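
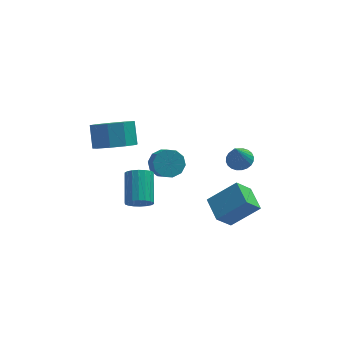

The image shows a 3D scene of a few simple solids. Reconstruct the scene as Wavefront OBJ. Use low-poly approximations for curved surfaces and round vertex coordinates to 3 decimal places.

v -3.197 1.463 -0.349
v -2.221 1.149 -0.009
v -2.287 2.004 0.968
v -3.263 2.317 0.629
v -2.155 1.705 -0.491
v -2.22 2.56 0.486
v -2.576 2.147 -0.906
v -2.641 3.002 0.071
v -3.288 2.269 -1.061
v -3.353 3.124 -0.084
v -3.957 2.014 -0.882
v -4.023 2.869 0.095
v -4.272 1.501 -0.454
v -4.337 2.356 0.523
v -4.083 0.969 0.024
v -4.148 1.824 1.001
v -3.48 0.669 0.327
v -3.545 1.524 1.304
v -2.745 0.74 0.314
v -2.81 1.595 1.291
v 1.157 -2.379 -2.54
v 2.532 -2.287 -1.446
v 0.842 -1.141 -2.249
v 2.217 -1.049 -1.154
v 1.883 -1.971 -3.486
v 3.258 -1.879 -2.391
v 1.568 -0.733 -3.194
v 2.943 -0.641 -2.1
v -2.301 -1.498 -1.906
v -2.055 -1.836 -1.37
v -1.952 -0.38 -0.498
v -2.199 -0.042 -1.034
v -1.805 -1.762 -1.523
v -1.702 -0.306 -0.652
v -1.653 -1.635 -1.752
v -1.551 -0.179 -0.881
v -1.63 -1.481 -2.012
v -1.527 -0.025 -1.141
v -1.739 -1.331 -2.251
v -1.637 0.125 -1.379
v -1.96 -1.214 -2.421
v -1.858 0.242 -1.549
v -2.249 -1.153 -2.489
v -2.147 0.304 -1.618
v -2.548 -1.16 -2.442
v -2.445 0.296 -1.57
v -2.798 -1.234 -2.288
v -2.695 0.222 -1.417
v -2.949 -1.361 -2.059
v -2.847 0.095 -1.188
v -2.973 -1.515 -1.799
v -2.87 -0.059 -0.928
v -2.863 -1.665 -1.561
v -2.761 -0.209 -0.689
v -2.642 -1.782 -1.391
v -2.54 -0.326 -0.519
v -2.353 -1.844 -1.322
v -2.251 -0.387 -0.451
v 2.875 2.992 -3.306
v 3.327 3.432 -3.026
v 2.545 2.448 -1.914
v 3.101 3.579 -3.022
v 2.841 3.637 -3.061
v 2.586 3.596 -3.138
v 2.375 3.464 -3.239
v 2.24 3.259 -3.351
v 2.202 3.014 -3.456
v 2.266 2.766 -3.538
v 2.423 2.552 -3.585
v 2.648 2.405 -3.589
v 2.909 2.348 -3.55
v 3.163 2.389 -3.474
v 3.375 2.521 -3.372
v 3.509 2.725 -3.26
v 3.548 2.97 -3.155
v 3.484 3.219 -3.073
v -0.732 3.923 -4.221
v 0.057 3.915 -4.402
v 0.242 3.009 -3.561
v -0.548 3.017 -3.379
v -0.013 4.245 -4.032
v 0.171 3.339 -3.191
v -0.358 4.451 -3.734
v -0.174 3.546 -2.892
v -0.846 4.456 -3.622
v -0.662 3.551 -2.78
v -1.29 4.257 -3.739
v -1.106 3.352 -2.897
v -1.522 3.931 -4.039
v -1.337 3.025 -3.198
v -1.451 3.601 -4.409
v -1.267 2.695 -3.568
v -1.106 3.394 -4.708
v -0.922 2.489 -3.866
v -0.618 3.389 -4.82
v -0.434 2.484 -3.978
v -0.174 3.588 -4.703
v 0.01 2.683 -3.861
f 2 1 5
f 2 5 3
f 3 5 6
f 3 6 4
f 5 1 7
f 5 7 6
f 6 7 8
f 6 8 4
f 7 1 9
f 7 9 8
f 8 9 10
f 8 10 4
f 9 1 11
f 9 11 10
f 10 11 12
f 10 12 4
f 11 1 13
f 11 13 12
f 12 13 14
f 12 14 4
f 13 1 15
f 13 15 14
f 14 15 16
f 14 16 4
f 15 1 17
f 15 17 16
f 16 17 18
f 16 18 4
f 17 1 19
f 17 19 18
f 18 19 20
f 18 20 4
f 19 1 2
f 19 2 20
f 20 2 3
f 20 3 4
f 22 24 21
f 25 22 21
f 21 24 23
f 23 25 21
f 22 28 24
f 26 22 25
f 26 28 22
f 24 28 23
f 27 25 23
f 23 28 27
f 27 26 25
f 28 26 27
f 30 29 33
f 30 33 31
f 31 33 34
f 31 34 32
f 33 29 35
f 33 35 34
f 34 35 36
f 34 36 32
f 35 29 37
f 35 37 36
f 36 37 38
f 36 38 32
f 37 29 39
f 37 39 38
f 38 39 40
f 38 40 32
f 39 29 41
f 39 41 40
f 40 41 42
f 40 42 32
f 41 29 43
f 41 43 42
f 42 43 44
f 42 44 32
f 43 29 45
f 43 45 44
f 44 45 46
f 44 46 32
f 45 29 47
f 45 47 46
f 46 47 48
f 46 48 32
f 47 29 49
f 47 49 48
f 48 49 50
f 48 50 32
f 49 29 51
f 49 51 50
f 50 51 52
f 50 52 32
f 51 29 53
f 51 53 52
f 52 53 54
f 52 54 32
f 53 29 55
f 53 55 54
f 54 55 56
f 54 56 32
f 55 29 57
f 55 57 56
f 56 57 58
f 56 58 32
f 57 29 30
f 57 30 58
f 58 30 31
f 58 31 32
f 60 59 62
f 60 62 61
f 62 59 63
f 62 63 61
f 63 59 64
f 63 64 61
f 64 59 65
f 64 65 61
f 65 59 66
f 65 66 61
f 66 59 67
f 66 67 61
f 67 59 68
f 67 68 61
f 68 59 69
f 68 69 61
f 69 59 70
f 69 70 61
f 70 59 71
f 70 71 61
f 71 59 72
f 71 72 61
f 72 59 73
f 72 73 61
f 73 59 74
f 73 74 61
f 74 59 75
f 74 75 61
f 75 59 76
f 75 76 61
f 76 59 60
f 76 60 61
f 78 77 81
f 78 81 79
f 79 81 82
f 79 82 80
f 81 77 83
f 81 83 82
f 82 83 84
f 82 84 80
f 83 77 85
f 83 85 84
f 84 85 86
f 84 86 80
f 85 77 87
f 85 87 86
f 86 87 88
f 86 88 80
f 87 77 89
f 87 89 88
f 88 89 90
f 88 90 80
f 89 77 91
f 89 91 90
f 90 91 92
f 90 92 80
f 91 77 93
f 91 93 92
f 92 93 94
f 92 94 80
f 93 77 95
f 93 95 94
f 94 95 96
f 94 96 80
f 95 77 97
f 95 97 96
f 96 97 98
f 96 98 80
f 97 77 78
f 97 78 98
f 98 78 79
f 98 79 80



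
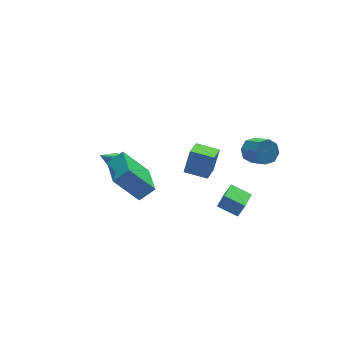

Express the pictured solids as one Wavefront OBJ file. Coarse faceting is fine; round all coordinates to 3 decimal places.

v 2.442 1.873 -1.476
v 2.942 2.127 -0.021
v 1.406 2.795 -1.282
v 1.906 3.049 0.174
v 3.294 2.931 -1.954
v 3.794 3.185 -0.498
v 2.258 3.853 -1.759
v 2.758 4.107 -0.304
v 3.591 -1.289 3.265
v 3.876 -1.614 2.604
v 4.175 -2.675 3.254
v 3.889 -2.351 3.915
v 4.297 -1.307 2.911
v 4.596 -2.369 3.561
v 4.304 -0.99 3.426
v 4.603 -2.051 4.076
v 3.893 -0.848 3.847
v 4.192 -1.91 4.496
v 3.305 -0.965 3.926
v 3.604 -2.026 4.576
v 2.884 -1.271 3.619
v 3.183 -2.333 4.269
v 2.877 -1.589 3.104
v 3.176 -2.65 3.754
v 3.288 -1.73 2.684
v 3.587 -2.792 3.333
v -3.194 -1.81 2.036
v -4.425 -1.276 3.664
v -2.719 0.163 1.748
v -3.95 0.698 3.376
v -2.33 -1.918 2.724
v -3.561 -1.383 4.352
v -1.855 0.056 2.436
v -3.086 0.59 4.064
v -2.18 4.058 0.013
v -1.89 4.313 0.345
v -3.2 3.662 1.207
v -2.025 4.464 0.28
v -2.186 4.543 0.168
v -2.347 4.539 0.03
v -2.479 4.452 -0.112
v -2.559 4.297 -0.232
v -2.573 4.1 -0.309
v -2.52 3.896 -0.331
v -2.408 3.72 -0.294
v -2.256 3.602 -0.203
v -2.092 3.563 -0.076
v -1.942 3.61 0.067
v -1.834 3.734 0.201
v -1.785 3.914 0.302
v -1.805 4.119 0.353
v 2.418 -2.033 -1.411
v 2.81 -2.107 -0.593
v 1.583 -1.188 -0.935
v 1.974 -1.261 -0.117
v 3.366 -0.899 -1.763
v 3.757 -0.972 -0.945
v 2.53 -0.053 -1.287
v 2.922 -0.127 -0.469
f 2 4 1
f 5 2 1
f 1 4 3
f 3 5 1
f 2 8 4
f 6 2 5
f 6 8 2
f 4 8 3
f 7 5 3
f 3 8 7
f 7 6 5
f 8 6 7
f 10 9 13
f 10 13 11
f 11 13 14
f 11 14 12
f 13 9 15
f 13 15 14
f 14 15 16
f 14 16 12
f 15 9 17
f 15 17 16
f 16 17 18
f 16 18 12
f 17 9 19
f 17 19 18
f 18 19 20
f 18 20 12
f 19 9 21
f 19 21 20
f 20 21 22
f 20 22 12
f 21 9 23
f 21 23 22
f 22 23 24
f 22 24 12
f 23 9 25
f 23 25 24
f 24 25 26
f 24 26 12
f 25 9 10
f 25 10 26
f 26 10 11
f 26 11 12
f 28 30 27
f 31 28 27
f 27 30 29
f 29 31 27
f 28 34 30
f 32 28 31
f 32 34 28
f 30 34 29
f 33 31 29
f 29 34 33
f 33 32 31
f 34 32 33
f 36 35 38
f 36 38 37
f 38 35 39
f 38 39 37
f 39 35 40
f 39 40 37
f 40 35 41
f 40 41 37
f 41 35 42
f 41 42 37
f 42 35 43
f 42 43 37
f 43 35 44
f 43 44 37
f 44 35 45
f 44 45 37
f 45 35 46
f 45 46 37
f 46 35 47
f 46 47 37
f 47 35 48
f 47 48 37
f 48 35 49
f 48 49 37
f 49 35 50
f 49 50 37
f 50 35 51
f 50 51 37
f 51 35 36
f 51 36 37
f 53 55 52
f 56 53 52
f 52 55 54
f 54 56 52
f 53 59 55
f 57 53 56
f 57 59 53
f 55 59 54
f 58 56 54
f 54 59 58
f 58 57 56
f 59 57 58



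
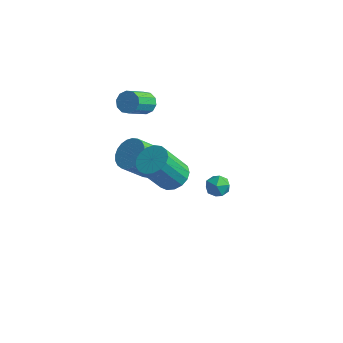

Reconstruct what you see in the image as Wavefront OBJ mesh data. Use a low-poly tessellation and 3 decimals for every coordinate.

v 0.704 -0.707 -1.965
v 1.441 -0.42 -1.558
v 0.814 -1.346 0.232
v 0.076 -1.633 -0.175
v 1.161 -0.106 -1.493
v 0.533 -1.032 0.296
v 0.775 0.07 -1.537
v 0.148 -0.856 0.252
v 0.374 0.069 -1.679
v -0.254 -0.857 0.11
v 0.047 -0.111 -1.886
v -0.58 -1.037 -0.097
v -0.128 -0.427 -2.111
v -0.755 -1.353 -0.322
v -0.114 -0.807 -2.303
v -0.741 -1.733 -0.514
v 0.088 -1.164 -2.417
v -0.539 -2.09 -0.628
v 0.431 -1.417 -2.427
v -0.196 -2.343 -0.638
v 0.837 -1.507 -2.332
v 0.209 -2.433 -0.543
v 1.211 -1.413 -2.152
v 0.584 -2.339 -0.363
v 1.47 -1.158 -1.93
v 0.843 -2.084 -0.14
v 1.553 -0.8 -1.715
v 0.926 -1.726 0.074
v -2.685 2.205 -0.316
v -2.089 1.982 -0.492
v -2.259 0.673 0.579
v -2.855 0.895 0.756
v -2.04 2.235 -0.176
v -2.211 0.926 0.895
v -2.238 2.476 0.087
v -2.409 1.167 1.159
v -2.606 2.613 0.197
v -2.777 1.304 1.268
v -3.004 2.595 0.11
v -3.175 1.286 1.181
v -3.281 2.427 -0.139
v -3.451 1.118 0.932
v -3.329 2.174 -0.455
v -3.5 0.865 0.616
v -3.131 1.933 -0.719
v -3.302 0.624 0.353
v -2.763 1.796 -0.828
v -2.934 0.487 0.243
v -2.365 1.814 -0.741
v -2.536 0.505 0.33
v 4.146 -1.559 0.415
v 4.451 -1.94 -0.047
v 3.509 -2.4 0.687
v 3.814 -2.781 0.225
v 4.149 -2.587 0.775
v 4.543 -2.067 0.607
v 3.417 -2.273 0.033
v 3.811 -1.753 -0.135
v 4.001 -2.381 -0.284
v 4.453 -2.576 0.175
v 3.507 -1.764 0.465
v 3.959 -1.959 0.924
v -2.036 1.69 -4.472
v -1.22 1.762 -3.991
v -1.868 0.802 -2.747
v -2.684 0.73 -3.228
v -1.406 2.056 -3.861
v -2.054 1.095 -2.618
v -1.688 2.293 -3.825
v -2.337 1.332 -2.581
v -2.023 2.439 -3.887
v -2.672 1.478 -2.643
v -2.36 2.471 -4.038
v -3.009 1.51 -2.794
v -2.648 2.384 -4.255
v -3.296 1.423 -3.012
v -2.842 2.191 -4.505
v -3.491 1.23 -3.262
v -2.914 1.923 -4.75
v -3.562 0.962 -3.507
v -2.852 1.618 -4.953
v -3.5 0.658 -3.709
v -2.666 1.325 -5.082
v -3.314 0.364 -3.839
v -2.383 1.088 -5.119
v -3.032 0.127 -3.875
v -2.048 0.942 -5.057
v -2.697 -0.019 -3.813
v -1.711 0.91 -4.906
v -2.36 -0.051 -3.662
v -1.424 0.997 -4.688
v -2.072 0.036 -3.445
v -1.229 1.19 -4.438
v -1.878 0.229 -3.195
v -1.158 1.458 -4.193
v -1.806 0.497 -2.95
f 2 1 5
f 2 5 3
f 3 5 6
f 3 6 4
f 5 1 7
f 5 7 6
f 6 7 8
f 6 8 4
f 7 1 9
f 7 9 8
f 8 9 10
f 8 10 4
f 9 1 11
f 9 11 10
f 10 11 12
f 10 12 4
f 11 1 13
f 11 13 12
f 12 13 14
f 12 14 4
f 13 1 15
f 13 15 14
f 14 15 16
f 14 16 4
f 15 1 17
f 15 17 16
f 16 17 18
f 16 18 4
f 17 1 19
f 17 19 18
f 18 19 20
f 18 20 4
f 19 1 21
f 19 21 20
f 20 21 22
f 20 22 4
f 21 1 23
f 21 23 22
f 22 23 24
f 22 24 4
f 23 1 25
f 23 25 24
f 24 25 26
f 24 26 4
f 25 1 27
f 25 27 26
f 26 27 28
f 26 28 4
f 27 1 2
f 27 2 28
f 28 2 3
f 28 3 4
f 30 29 33
f 30 33 31
f 31 33 34
f 31 34 32
f 33 29 35
f 33 35 34
f 34 35 36
f 34 36 32
f 35 29 37
f 35 37 36
f 36 37 38
f 36 38 32
f 37 29 39
f 37 39 38
f 38 39 40
f 38 40 32
f 39 29 41
f 39 41 40
f 40 41 42
f 40 42 32
f 41 29 43
f 41 43 42
f 42 43 44
f 42 44 32
f 43 29 45
f 43 45 44
f 44 45 46
f 44 46 32
f 45 29 47
f 45 47 46
f 46 47 48
f 46 48 32
f 47 29 49
f 47 49 48
f 48 49 50
f 48 50 32
f 49 29 30
f 49 30 50
f 50 30 31
f 50 31 32
f 51 62 56
f 51 56 52
f 51 52 58
f 51 58 61
f 51 61 62
f 52 56 60
f 56 62 55
f 62 61 53
f 61 58 57
f 58 52 59
f 54 60 55
f 54 55 53
f 54 53 57
f 54 57 59
f 54 59 60
f 55 60 56
f 53 55 62
f 57 53 61
f 59 57 58
f 60 59 52
f 64 63 67
f 64 67 65
f 65 67 68
f 65 68 66
f 67 63 69
f 67 69 68
f 68 69 70
f 68 70 66
f 69 63 71
f 69 71 70
f 70 71 72
f 70 72 66
f 71 63 73
f 71 73 72
f 72 73 74
f 72 74 66
f 73 63 75
f 73 75 74
f 74 75 76
f 74 76 66
f 75 63 77
f 75 77 76
f 76 77 78
f 76 78 66
f 77 63 79
f 77 79 78
f 78 79 80
f 78 80 66
f 79 63 81
f 79 81 80
f 80 81 82
f 80 82 66
f 81 63 83
f 81 83 82
f 82 83 84
f 82 84 66
f 83 63 85
f 83 85 84
f 84 85 86
f 84 86 66
f 85 63 87
f 85 87 86
f 86 87 88
f 86 88 66
f 87 63 89
f 87 89 88
f 88 89 90
f 88 90 66
f 89 63 91
f 89 91 90
f 90 91 92
f 90 92 66
f 91 63 93
f 91 93 92
f 92 93 94
f 92 94 66
f 93 63 95
f 93 95 94
f 94 95 96
f 94 96 66
f 95 63 64
f 95 64 96
f 96 64 65
f 96 65 66



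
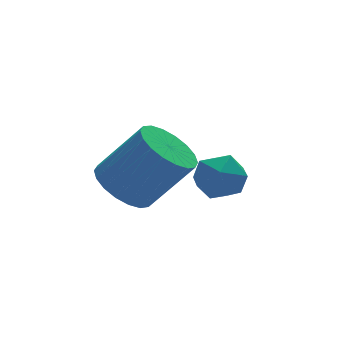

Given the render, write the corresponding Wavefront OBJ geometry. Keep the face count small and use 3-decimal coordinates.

v 0.671 -0.738 -0.784
v 1.216 0.019 -0.898
v 2.275 -0.525 0.571
v 1.729 -1.282 0.684
v 0.921 0.155 -0.634
v 1.98 -0.388 0.834
v 0.577 0.115 -0.401
v 1.636 -0.429 1.068
v 0.251 -0.095 -0.243
v 1.309 -0.638 1.225
v 0.008 -0.431 -0.193
v 1.067 -0.975 1.276
v -0.104 -0.829 -0.259
v 0.955 -1.372 1.209
v -0.062 -1.209 -0.43
v 0.997 -1.752 1.038
v 0.125 -1.495 -0.671
v 1.184 -2.039 0.798
v 0.42 -1.632 -0.934
v 1.479 -2.175 0.534
v 0.764 -1.591 -1.168
v 1.823 -2.135 0.301
v 1.091 -1.382 -1.325
v 2.149 -1.925 0.143
v 1.333 -1.045 -1.376
v 2.392 -1.589 0.093
v 1.445 -0.648 -1.309
v 2.504 -1.191 0.159
v 1.403 -0.268 -1.138
v 2.462 -0.811 0.33
v 3.719 -0.28 -1.61
v 4.216 -0.635 -1.031
v 2.664 -1.005 -1.149
v 3.161 -1.36 -0.57
v 2.962 -0.545 -0.511
v 3.614 -0.097 -0.796
v 3.266 -1.543 -1.384
v 3.918 -1.095 -1.669
v 3.936 -1.415 -0.891
v 3.748 -0.798 -0.352
v 3.132 -0.842 -1.828
v 2.944 -0.225 -1.289
f 2 1 5
f 2 5 3
f 3 5 6
f 3 6 4
f 5 1 7
f 5 7 6
f 6 7 8
f 6 8 4
f 7 1 9
f 7 9 8
f 8 9 10
f 8 10 4
f 9 1 11
f 9 11 10
f 10 11 12
f 10 12 4
f 11 1 13
f 11 13 12
f 12 13 14
f 12 14 4
f 13 1 15
f 13 15 14
f 14 15 16
f 14 16 4
f 15 1 17
f 15 17 16
f 16 17 18
f 16 18 4
f 17 1 19
f 17 19 18
f 18 19 20
f 18 20 4
f 19 1 21
f 19 21 20
f 20 21 22
f 20 22 4
f 21 1 23
f 21 23 22
f 22 23 24
f 22 24 4
f 23 1 25
f 23 25 24
f 24 25 26
f 24 26 4
f 25 1 27
f 25 27 26
f 26 27 28
f 26 28 4
f 27 1 29
f 27 29 28
f 28 29 30
f 28 30 4
f 29 1 2
f 29 2 30
f 30 2 3
f 30 3 4
f 31 42 36
f 31 36 32
f 31 32 38
f 31 38 41
f 31 41 42
f 32 36 40
f 36 42 35
f 42 41 33
f 41 38 37
f 38 32 39
f 34 40 35
f 34 35 33
f 34 33 37
f 34 37 39
f 34 39 40
f 35 40 36
f 33 35 42
f 37 33 41
f 39 37 38
f 40 39 32



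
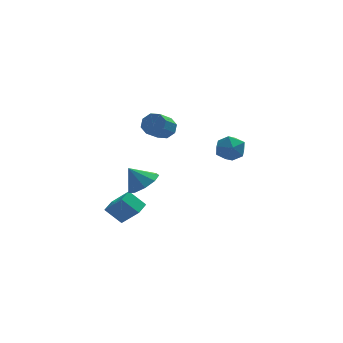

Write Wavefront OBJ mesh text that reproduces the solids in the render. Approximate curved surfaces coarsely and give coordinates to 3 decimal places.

v -1.024 2.795 3.159
v -0.673 2.987 3.697
v -1.286 2.197 4.379
v -1.636 2.005 3.841
v -1.101 3.263 3.633
v -1.714 2.473 4.314
v -1.483 3.265 3.291
v -2.096 2.475 3.972
v -1.596 2.991 2.872
v -2.209 2.201 3.553
v -1.374 2.603 2.621
v -1.987 1.813 3.303
v -0.946 2.327 2.686
v -1.559 1.537 3.367
v -0.564 2.325 3.028
v -1.177 1.535 3.709
v -0.451 2.599 3.447
v -1.064 1.809 4.128
v 1.765 4.327 1.405
v 2.272 4.482 0.712
v 2.328 3.038 1.528
v 2.835 3.193 0.835
v 2.975 3.621 1.582
v 2.628 4.418 1.506
v 1.972 3.102 0.734
v 1.625 3.899 0.658
v 2.4 3.725 0.297
v 3.019 4.046 0.821
v 1.581 3.474 1.419
v 2.2 3.795 1.943
v -3.887 3.909 -2.928
v -3.075 3.248 -1.882
v -3.481 4.641 -2.781
v -2.669 3.98 -1.735
v -3.071 3.62 -3.745
v -2.259 2.959 -2.699
v -2.665 4.352 -3.598
v -1.853 3.691 -2.552
v -2.021 3.078 -0.727
v -1.355 3.622 -0.347
v -2.739 3.262 0.267
v -1.755 3.979 -0.702
v -2.28 3.914 -1.069
v -2.683 3.458 -1.276
v -2.776 2.824 -1.226
v -2.516 2.308 -0.942
v -2.024 2.153 -0.558
v -1.531 2.431 -0.253
v -1.267 3.011 -0.169
f 2 1 5
f 2 5 3
f 3 5 6
f 3 6 4
f 5 1 7
f 5 7 6
f 6 7 8
f 6 8 4
f 7 1 9
f 7 9 8
f 8 9 10
f 8 10 4
f 9 1 11
f 9 11 10
f 10 11 12
f 10 12 4
f 11 1 13
f 11 13 12
f 12 13 14
f 12 14 4
f 13 1 15
f 13 15 14
f 14 15 16
f 14 16 4
f 15 1 17
f 15 17 16
f 16 17 18
f 16 18 4
f 17 1 2
f 17 2 18
f 18 2 3
f 18 3 4
f 19 30 24
f 19 24 20
f 19 20 26
f 19 26 29
f 19 29 30
f 20 24 28
f 24 30 23
f 30 29 21
f 29 26 25
f 26 20 27
f 22 28 23
f 22 23 21
f 22 21 25
f 22 25 27
f 22 27 28
f 23 28 24
f 21 23 30
f 25 21 29
f 27 25 26
f 28 27 20
f 32 34 31
f 35 32 31
f 31 34 33
f 33 35 31
f 32 38 34
f 36 32 35
f 36 38 32
f 34 38 33
f 37 35 33
f 33 38 37
f 37 36 35
f 38 36 37
f 40 39 42
f 40 42 41
f 42 39 43
f 42 43 41
f 43 39 44
f 43 44 41
f 44 39 45
f 44 45 41
f 45 39 46
f 45 46 41
f 46 39 47
f 46 47 41
f 47 39 48
f 47 48 41
f 48 39 49
f 48 49 41
f 49 39 40
f 49 40 41



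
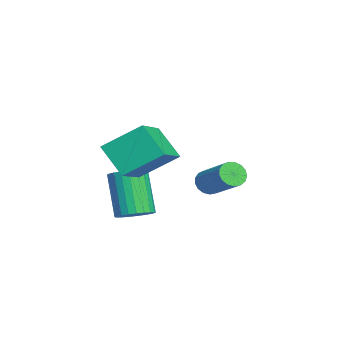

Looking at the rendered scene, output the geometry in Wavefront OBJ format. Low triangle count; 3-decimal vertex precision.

v -1.4 -3.244 -4.68
v -0.798 -2.887 -4.293
v -1.817 -3.179 -2.434
v -2.42 -3.536 -2.82
v -0.983 -2.644 -4.356
v -2.002 -2.935 -2.497
v -1.231 -2.491 -4.469
v -2.25 -2.783 -2.61
v -1.505 -2.454 -4.613
v -2.524 -2.745 -2.754
v -1.763 -2.537 -4.768
v -2.782 -2.828 -2.909
v -1.966 -2.727 -4.909
v -2.985 -3.019 -3.05
v -2.083 -2.997 -5.015
v -3.102 -3.288 -3.156
v -2.096 -3.304 -5.07
v -3.115 -3.595 -3.211
v -2.003 -3.601 -5.066
v -3.022 -3.893 -3.207
v -1.818 -3.845 -5.003
v -2.837 -4.136 -3.144
v -1.57 -3.997 -4.89
v -2.589 -4.289 -3.031
v -1.296 -4.035 -4.746
v -2.315 -4.326 -2.887
v -1.038 -3.952 -4.591
v -2.057 -4.243 -2.732
v -0.835 -3.761 -4.45
v -1.854 -4.053 -2.591
v -0.718 -3.492 -4.344
v -1.737 -3.783 -2.485
v -0.705 -3.185 -4.289
v -1.724 -3.476 -2.43
v -3.821 -0.333 -3.972
v -3.461 -0.293 -4.487
v -2.098 0.612 -3.463
v -2.459 0.573 -2.948
v -3.624 -0.04 -4.494
v -2.261 0.865 -3.47
v -3.833 0.147 -4.381
v -2.47 1.052 -3.357
v -4.038 0.223 -4.174
v -2.676 1.128 -3.15
v -4.195 0.172 -3.921
v -2.832 1.078 -2.898
v -4.265 0.006 -3.68
v -2.903 0.911 -2.656
v -4.234 -0.238 -3.506
v -2.872 0.667 -2.482
v -4.109 -0.504 -3.438
v -2.746 0.401 -2.414
v -3.917 -0.73 -3.493
v -2.555 0.175 -2.469
v -3.704 -0.866 -3.657
v -2.341 0.04 -2.633
v -3.517 -0.879 -3.894
v -2.155 0.026 -2.87
v -3.4 -0.767 -4.148
v -2.038 0.138 -3.124
v -3.38 -0.556 -4.362
v -2.017 0.35 -3.338
v -0.518 -3.874 -0.807
v -0.503 -2.34 0.262
v 0.274 -3.079 -1.961
v 0.289 -1.544 -0.893
v 1.311 -4.476 0.033
v 1.326 -2.941 1.101
v 2.103 -3.68 -1.122
v 2.118 -2.146 -0.053
f 2 1 5
f 2 5 3
f 3 5 6
f 3 6 4
f 5 1 7
f 5 7 6
f 6 7 8
f 6 8 4
f 7 1 9
f 7 9 8
f 8 9 10
f 8 10 4
f 9 1 11
f 9 11 10
f 10 11 12
f 10 12 4
f 11 1 13
f 11 13 12
f 12 13 14
f 12 14 4
f 13 1 15
f 13 15 14
f 14 15 16
f 14 16 4
f 15 1 17
f 15 17 16
f 16 17 18
f 16 18 4
f 17 1 19
f 17 19 18
f 18 19 20
f 18 20 4
f 19 1 21
f 19 21 20
f 20 21 22
f 20 22 4
f 21 1 23
f 21 23 22
f 22 23 24
f 22 24 4
f 23 1 25
f 23 25 24
f 24 25 26
f 24 26 4
f 25 1 27
f 25 27 26
f 26 27 28
f 26 28 4
f 27 1 29
f 27 29 28
f 28 29 30
f 28 30 4
f 29 1 31
f 29 31 30
f 30 31 32
f 30 32 4
f 31 1 33
f 31 33 32
f 32 33 34
f 32 34 4
f 33 1 2
f 33 2 34
f 34 2 3
f 34 3 4
f 36 35 39
f 36 39 37
f 37 39 40
f 37 40 38
f 39 35 41
f 39 41 40
f 40 41 42
f 40 42 38
f 41 35 43
f 41 43 42
f 42 43 44
f 42 44 38
f 43 35 45
f 43 45 44
f 44 45 46
f 44 46 38
f 45 35 47
f 45 47 46
f 46 47 48
f 46 48 38
f 47 35 49
f 47 49 48
f 48 49 50
f 48 50 38
f 49 35 51
f 49 51 50
f 50 51 52
f 50 52 38
f 51 35 53
f 51 53 52
f 52 53 54
f 52 54 38
f 53 35 55
f 53 55 54
f 54 55 56
f 54 56 38
f 55 35 57
f 55 57 56
f 56 57 58
f 56 58 38
f 57 35 59
f 57 59 58
f 58 59 60
f 58 60 38
f 59 35 61
f 59 61 60
f 60 61 62
f 60 62 38
f 61 35 36
f 61 36 62
f 62 36 37
f 62 37 38
f 64 66 63
f 67 64 63
f 63 66 65
f 65 67 63
f 64 70 66
f 68 64 67
f 68 70 64
f 66 70 65
f 69 67 65
f 65 70 69
f 69 68 67
f 70 68 69



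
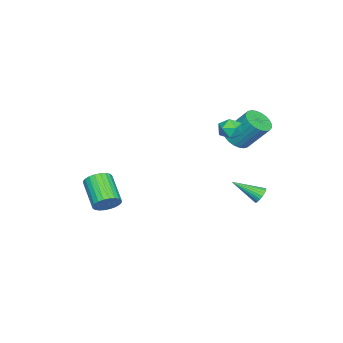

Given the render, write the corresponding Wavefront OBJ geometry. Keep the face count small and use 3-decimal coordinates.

v -3.397 2.362 1.002
v -2.505 2.26 1.065
v -2.471 3.577 2.701
v -3.363 3.678 2.638
v -2.528 2.534 0.846
v -2.494 3.85 2.481
v -2.683 2.781 0.65
v -2.649 4.097 2.286
v -2.946 2.964 0.508
v -2.912 4.281 2.143
v -3.279 3.055 0.441
v -3.245 4.372 2.077
v -3.629 3.041 0.46
v -3.595 4.358 2.095
v -3.944 2.924 0.561
v -3.91 4.241 2.197
v -4.176 2.721 0.729
v -4.142 4.037 2.365
v -4.289 2.463 0.939
v -4.255 3.78 2.575
v -4.266 2.19 1.159
v -4.232 3.506 2.794
v -4.111 1.943 1.354
v -4.077 3.259 2.99
v -3.848 1.759 1.497
v -3.814 3.076 3.132
v -3.515 1.668 1.563
v -3.481 2.985 3.199
v -3.165 1.682 1.545
v -3.131 2.999 3.18
v -2.85 1.799 1.443
v -2.816 3.116 3.079
v -2.618 2.003 1.275
v -2.584 3.319 2.911
v 4.236 -2.07 -1.358
v 4.861 -2.278 -0.871
v 3.65 -3.398 0.206
v 3.024 -3.19 -0.282
v 4.751 -2.017 -0.723
v 3.539 -3.136 0.354
v 4.563 -1.764 -0.672
v 3.351 -2.883 0.405
v 4.324 -1.557 -0.725
v 3.113 -2.676 0.352
v 4.073 -1.428 -0.875
v 2.861 -2.548 0.202
v 3.846 -1.398 -1.099
v 2.634 -2.517 -0.022
v 3.678 -1.469 -1.362
v 2.466 -2.589 -0.285
v 3.595 -1.633 -1.624
v 2.384 -2.752 -0.547
v 3.61 -1.862 -1.846
v 2.399 -2.982 -0.769
v 3.721 -2.124 -1.994
v 2.509 -3.243 -0.917
v 3.909 -2.377 -2.045
v 2.697 -3.496 -0.968
v 4.147 -2.584 -1.992
v 2.936 -3.703 -0.915
v 4.399 -2.712 -1.842
v 3.187 -3.832 -0.765
v 4.626 -2.743 -1.618
v 3.414 -3.862 -0.541
v 4.794 -2.671 -1.355
v 3.582 -3.791 -0.278
v 4.876 -2.508 -1.093
v 3.665 -3.627 -0.016
v -3.515 3.81 -3.407
v -3.059 4.093 -3.163
v -3.065 2.23 -2.413
v -3.24 4.142 -3.005
v -3.468 4.133 -2.915
v -3.705 4.068 -2.911
v -3.908 3.958 -2.993
v -4.044 3.823 -3.146
v -4.089 3.686 -3.345
v -4.034 3.57 -3.554
v -3.889 3.495 -3.737
v -3.68 3.475 -3.864
v -3.443 3.513 -3.912
v -3.217 3.602 -3.872
v -3.044 3.727 -3.752
v -2.952 3.866 -3.572
v -2.957 3.996 -3.364
v -0.747 3.657 3.655
v -0.374 3.838 2.996
v -0.366 2.462 3.544
v 0.007 2.643 2.885
v 0.266 2.916 3.566
v 0.03 3.654 3.635
v -0.77 2.646 2.905
v -1.006 3.384 2.974
v -0.389 3.213 2.533
v 0.252 3.379 2.942
v -0.992 2.921 3.598
v -0.351 3.087 4.007
f 2 1 5
f 2 5 3
f 3 5 6
f 3 6 4
f 5 1 7
f 5 7 6
f 6 7 8
f 6 8 4
f 7 1 9
f 7 9 8
f 8 9 10
f 8 10 4
f 9 1 11
f 9 11 10
f 10 11 12
f 10 12 4
f 11 1 13
f 11 13 12
f 12 13 14
f 12 14 4
f 13 1 15
f 13 15 14
f 14 15 16
f 14 16 4
f 15 1 17
f 15 17 16
f 16 17 18
f 16 18 4
f 17 1 19
f 17 19 18
f 18 19 20
f 18 20 4
f 19 1 21
f 19 21 20
f 20 21 22
f 20 22 4
f 21 1 23
f 21 23 22
f 22 23 24
f 22 24 4
f 23 1 25
f 23 25 24
f 24 25 26
f 24 26 4
f 25 1 27
f 25 27 26
f 26 27 28
f 26 28 4
f 27 1 29
f 27 29 28
f 28 29 30
f 28 30 4
f 29 1 31
f 29 31 30
f 30 31 32
f 30 32 4
f 31 1 33
f 31 33 32
f 32 33 34
f 32 34 4
f 33 1 2
f 33 2 34
f 34 2 3
f 34 3 4
f 36 35 39
f 36 39 37
f 37 39 40
f 37 40 38
f 39 35 41
f 39 41 40
f 40 41 42
f 40 42 38
f 41 35 43
f 41 43 42
f 42 43 44
f 42 44 38
f 43 35 45
f 43 45 44
f 44 45 46
f 44 46 38
f 45 35 47
f 45 47 46
f 46 47 48
f 46 48 38
f 47 35 49
f 47 49 48
f 48 49 50
f 48 50 38
f 49 35 51
f 49 51 50
f 50 51 52
f 50 52 38
f 51 35 53
f 51 53 52
f 52 53 54
f 52 54 38
f 53 35 55
f 53 55 54
f 54 55 56
f 54 56 38
f 55 35 57
f 55 57 56
f 56 57 58
f 56 58 38
f 57 35 59
f 57 59 58
f 58 59 60
f 58 60 38
f 59 35 61
f 59 61 60
f 60 61 62
f 60 62 38
f 61 35 63
f 61 63 62
f 62 63 64
f 62 64 38
f 63 35 65
f 63 65 64
f 64 65 66
f 64 66 38
f 65 35 67
f 65 67 66
f 66 67 68
f 66 68 38
f 67 35 36
f 67 36 68
f 68 36 37
f 68 37 38
f 70 69 72
f 70 72 71
f 72 69 73
f 72 73 71
f 73 69 74
f 73 74 71
f 74 69 75
f 74 75 71
f 75 69 76
f 75 76 71
f 76 69 77
f 76 77 71
f 77 69 78
f 77 78 71
f 78 69 79
f 78 79 71
f 79 69 80
f 79 80 71
f 80 69 81
f 80 81 71
f 81 69 82
f 81 82 71
f 82 69 83
f 82 83 71
f 83 69 84
f 83 84 71
f 84 69 85
f 84 85 71
f 85 69 70
f 85 70 71
f 86 97 91
f 86 91 87
f 86 87 93
f 86 93 96
f 86 96 97
f 87 91 95
f 91 97 90
f 97 96 88
f 96 93 92
f 93 87 94
f 89 95 90
f 89 90 88
f 89 88 92
f 89 92 94
f 89 94 95
f 90 95 91
f 88 90 97
f 92 88 96
f 94 92 93
f 95 94 87



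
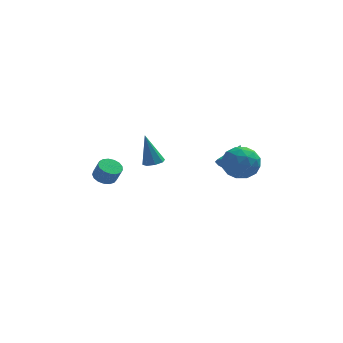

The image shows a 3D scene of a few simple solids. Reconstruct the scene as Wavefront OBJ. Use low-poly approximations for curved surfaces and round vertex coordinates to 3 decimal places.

v -1.262 2.52 -2.487
v -0.623 2.616 -2.353
v -1.738 2.92 -0.513
v -0.857 3.041 -2.495
v -1.328 3.161 -2.633
v -1.761 2.905 -2.685
v -1.901 2.424 -2.622
v -1.668 1.999 -2.48
v -1.197 1.88 -2.342
v -0.764 2.135 -2.289
v 3.719 -0.287 -1.645
v 4.393 -0.398 -0.699
v 2.387 -1.342 -0.821
v 3.061 -1.453 0.125
v 2.59 -0.418 -0.138
v 3.413 0.234 -0.647
v 3.367 -1.974 -0.873
v 4.19 -1.322 -1.382
v 4.175 -1.44 -0.221
v 3.695 -0.479 0.233
v 3.085 -1.261 -1.753
v 2.605 -0.3 -1.299
v 4.173 -0.25 -1.244
v 2.607 -1.49 -0.276
v 2.33 -0.882 -0.43
v 2.726 -0.947 0.126
v 3.597 0.122 -1.214
v 3.993 0.057 -0.657
v 2.933 0.044 -0.328
v 2.787 -1.797 -0.863
v 3.183 -1.862 -0.306
v 4.054 -0.793 -1.646
v 4.45 -0.858 -1.09
v 3.847 -1.784 -1.192
v 4.441 -0.928 -0.407
v 3.658 -1.548 0.077
v 3.838 -1.854 -0.51
v 4.322 -1.471 -0.809
v 4.158 -0.362 -0.14
v 3.376 -0.983 0.344
v 3.099 -0.375 0.19
v 3.582 0.009 -0.11
v 4.031 -0.975 0.14
v 3.404 -0.757 -1.864
v 2.622 -1.378 -1.38
v 3.198 -1.749 -1.41
v 3.681 -1.365 -1.71
v 3.122 -0.192 -1.597
v 2.339 -0.812 -1.113
v 2.458 -0.269 -0.711
v 2.942 0.114 -1.01
v 2.749 -0.765 -1.66
v 3.06 2 -2.605
v 3.91 1.654 -2.753
v 3.72 3.2 -1.615
v 3.806 2.047 -3.159
v 3.416 2.422 -3.354
v 2.891 2.636 -3.263
v 2.43 2.608 -2.921
v 2.209 2.347 -2.458
v 2.314 1.954 -2.052
v 2.703 1.579 -1.857
v 3.229 1.364 -1.948
v 3.69 1.393 -2.29
v -4.103 -3.304 -0.223
v -3.602 -3.678 -0.515
v -3.277 -3.95 0.39
v -3.777 -3.576 0.683
v -3.465 -3.38 -0.475
v -3.139 -3.653 0.43
v -3.474 -3.065 -0.377
v -3.148 -3.337 0.528
v -3.627 -2.804 -0.244
v -3.301 -3.077 0.662
v -3.889 -2.658 -0.105
v -3.563 -2.931 0.8
v -4.2 -2.66 0.006
v -3.874 -2.932 0.911
v -4.489 -2.809 0.065
v -4.163 -3.082 0.97
v -4.689 -3.072 0.058
v -4.363 -3.344 0.963
v -4.755 -3.387 -0.013
v -4.429 -3.66 0.892
v -4.672 -3.684 -0.132
v -4.346 -3.956 0.773
v -4.458 -3.893 -0.272
v -4.132 -4.166 0.633
v -4.163 -3.968 -0.401
v -3.837 -4.24 0.505
v -3.854 -3.89 -0.488
v -3.528 -4.162 0.417
f 2 1 4
f 2 4 3
f 4 1 5
f 4 5 3
f 5 1 6
f 5 6 3
f 6 1 7
f 6 7 3
f 7 1 8
f 7 8 3
f 8 1 9
f 8 9 3
f 9 1 10
f 9 10 3
f 10 1 2
f 10 2 3
f 11 48 27
f 48 22 51
f 27 51 16
f 48 51 27
f 11 27 23
f 27 16 28
f 23 28 12
f 27 28 23
f 11 23 32
f 23 12 33
f 32 33 18
f 23 33 32
f 11 32 44
f 32 18 47
f 44 47 21
f 32 47 44
f 11 44 48
f 44 21 52
f 48 52 22
f 44 52 48
f 12 28 39
f 28 16 42
f 39 42 20
f 28 42 39
f 16 51 29
f 51 22 50
f 29 50 15
f 51 50 29
f 22 52 49
f 52 21 45
f 49 45 13
f 52 45 49
f 21 47 46
f 47 18 34
f 46 34 17
f 47 34 46
f 18 33 38
f 33 12 35
f 38 35 19
f 33 35 38
f 14 40 26
f 40 20 41
f 26 41 15
f 40 41 26
f 14 26 24
f 26 15 25
f 24 25 13
f 26 25 24
f 14 24 31
f 24 13 30
f 31 30 17
f 24 30 31
f 14 31 36
f 31 17 37
f 36 37 19
f 31 37 36
f 14 36 40
f 36 19 43
f 40 43 20
f 36 43 40
f 15 41 29
f 41 20 42
f 29 42 16
f 41 42 29
f 13 25 49
f 25 15 50
f 49 50 22
f 25 50 49
f 17 30 46
f 30 13 45
f 46 45 21
f 30 45 46
f 19 37 38
f 37 17 34
f 38 34 18
f 37 34 38
f 20 43 39
f 43 19 35
f 39 35 12
f 43 35 39
f 54 53 56
f 54 56 55
f 56 53 57
f 56 57 55
f 57 53 58
f 57 58 55
f 58 53 59
f 58 59 55
f 59 53 60
f 59 60 55
f 60 53 61
f 60 61 55
f 61 53 62
f 61 62 55
f 62 53 63
f 62 63 55
f 63 53 64
f 63 64 55
f 64 53 54
f 64 54 55
f 66 65 69
f 66 69 67
f 67 69 70
f 67 70 68
f 69 65 71
f 69 71 70
f 70 71 72
f 70 72 68
f 71 65 73
f 71 73 72
f 72 73 74
f 72 74 68
f 73 65 75
f 73 75 74
f 74 75 76
f 74 76 68
f 75 65 77
f 75 77 76
f 76 77 78
f 76 78 68
f 77 65 79
f 77 79 78
f 78 79 80
f 78 80 68
f 79 65 81
f 79 81 80
f 80 81 82
f 80 82 68
f 81 65 83
f 81 83 82
f 82 83 84
f 82 84 68
f 83 65 85
f 83 85 84
f 84 85 86
f 84 86 68
f 85 65 87
f 85 87 86
f 86 87 88
f 86 88 68
f 87 65 89
f 87 89 88
f 88 89 90
f 88 90 68
f 89 65 91
f 89 91 90
f 90 91 92
f 90 92 68
f 91 65 66
f 91 66 92
f 92 66 67
f 92 67 68



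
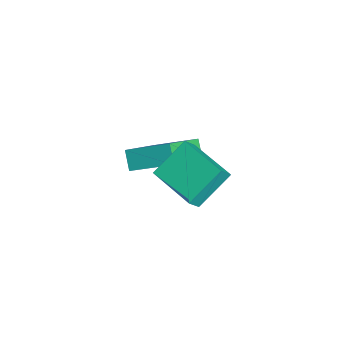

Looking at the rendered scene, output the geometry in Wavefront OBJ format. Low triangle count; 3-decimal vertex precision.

v -2.793 2.84 -3.055
v -3.437 2.758 -2.417
v -2.064 4.399 -2.117
v -2.707 4.316 -1.479
v -1.573 1.624 -1.981
v -2.216 1.541 -1.343
v -0.843 3.182 -1.043
v -1.487 3.1 -0.405
v 0.616 2.617 -0.171
v -0.015 3.813 0.908
v 2.222 3.679 -0.409
v 1.591 4.875 0.67
v 0.969 2.225 0.47
v 0.338 3.421 1.549
v 2.575 3.287 0.232
v 1.944 4.483 1.311
f 2 4 1
f 5 2 1
f 1 4 3
f 3 5 1
f 2 8 4
f 6 2 5
f 6 8 2
f 4 8 3
f 7 5 3
f 3 8 7
f 7 6 5
f 8 6 7
f 10 12 9
f 13 10 9
f 9 12 11
f 11 13 9
f 10 16 12
f 14 10 13
f 14 16 10
f 12 16 11
f 15 13 11
f 11 16 15
f 15 14 13
f 16 14 15



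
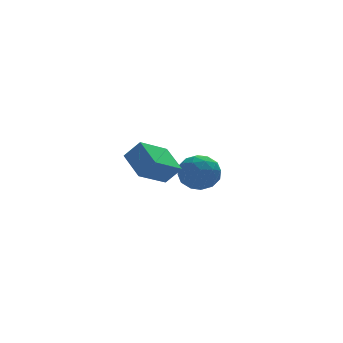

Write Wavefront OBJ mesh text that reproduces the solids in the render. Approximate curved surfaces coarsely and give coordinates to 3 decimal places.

v -1.829 -2.817 1.017
v -1.248 -3.058 1.756
v -2.086 -1.611 1.613
v -1.506 -1.852 2.352
v -0.614 -2.188 0.268
v -0.034 -2.429 1.007
v -0.872 -0.982 0.864
v -0.291 -1.223 1.603
v 1.577 2.929 -2.196
v 2.103 3.524 -1.645
v 2.217 1.696 -1.475
v 2.743 2.291 -0.924
v 1.785 2.243 -0.804
v 1.389 3.005 -1.25
v 2.931 2.215 -1.87
v 2.535 2.977 -2.316
v 2.94 3.083 -1.443
v 2.232 3.101 -0.785
v 2.088 2.119 -2.335
v 1.38 2.137 -1.677
v 1.784 3.335 -1.984
v 2.536 1.885 -1.136
v 1.973 1.857 -1.066
v 2.282 2.207 -0.742
v 1.364 3.029 -1.752
v 1.673 3.379 -1.428
v 1.486 2.626 -0.934
v 2.647 1.841 -1.692
v 2.956 2.191 -1.368
v 2.038 3.013 -2.378
v 2.347 3.363 -2.054
v 2.834 2.594 -2.186
v 2.585 3.426 -1.541
v 2.962 2.701 -1.118
v 3.072 2.656 -1.674
v 2.839 3.104 -1.936
v 2.169 3.436 -1.154
v 2.545 2.711 -0.731
v 1.982 2.683 -0.66
v 1.749 3.13 -0.922
v 2.661 3.177 -1.036
v 1.775 2.509 -2.389
v 2.151 1.784 -1.966
v 2.571 2.09 -2.198
v 2.338 2.537 -2.46
v 1.358 2.519 -2.002
v 1.735 1.794 -1.579
v 1.481 2.116 -1.184
v 1.248 2.564 -1.446
v 1.659 2.043 -2.084
f 2 4 1
f 5 2 1
f 1 4 3
f 3 5 1
f 2 8 4
f 6 2 5
f 6 8 2
f 4 8 3
f 7 5 3
f 3 8 7
f 7 6 5
f 8 6 7
f 9 46 25
f 46 20 49
f 25 49 14
f 46 49 25
f 9 25 21
f 25 14 26
f 21 26 10
f 25 26 21
f 9 21 30
f 21 10 31
f 30 31 16
f 21 31 30
f 9 30 42
f 30 16 45
f 42 45 19
f 30 45 42
f 9 42 46
f 42 19 50
f 46 50 20
f 42 50 46
f 10 26 37
f 26 14 40
f 37 40 18
f 26 40 37
f 14 49 27
f 49 20 48
f 27 48 13
f 49 48 27
f 20 50 47
f 50 19 43
f 47 43 11
f 50 43 47
f 19 45 44
f 45 16 32
f 44 32 15
f 45 32 44
f 16 31 36
f 31 10 33
f 36 33 17
f 31 33 36
f 12 38 24
f 38 18 39
f 24 39 13
f 38 39 24
f 12 24 22
f 24 13 23
f 22 23 11
f 24 23 22
f 12 22 29
f 22 11 28
f 29 28 15
f 22 28 29
f 12 29 34
f 29 15 35
f 34 35 17
f 29 35 34
f 12 34 38
f 34 17 41
f 38 41 18
f 34 41 38
f 13 39 27
f 39 18 40
f 27 40 14
f 39 40 27
f 11 23 47
f 23 13 48
f 47 48 20
f 23 48 47
f 15 28 44
f 28 11 43
f 44 43 19
f 28 43 44
f 17 35 36
f 35 15 32
f 36 32 16
f 35 32 36
f 18 41 37
f 41 17 33
f 37 33 10
f 41 33 37



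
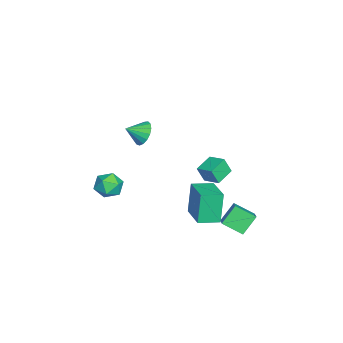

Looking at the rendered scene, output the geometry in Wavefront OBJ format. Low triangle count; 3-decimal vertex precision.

v -0.7 2.219 -2.111
v -0.625 1.794 -1.077
v -0.068 3.112 -1.789
v 0.007 2.686 -0.755
v 0.353 1.594 -2.445
v 0.428 1.168 -1.411
v 0.985 2.486 -2.123
v 1.06 2.061 -1.089
v 2.982 3.99 -4.628
v 2.782 2.783 -3.969
v 2.28 4.663 -3.608
v 2.08 3.456 -2.949
v 4.24 4.184 -3.891
v 4.04 2.977 -3.232
v 3.538 4.857 -2.871
v 3.338 3.65 -2.212
v 1.201 0.751 -4.58
v 0.675 0.862 -2.571
v 0.717 1.996 -4.776
v 0.191 2.107 -2.767
v 2.989 1.513 -4.153
v 2.463 1.624 -2.144
v 2.505 2.758 -4.349
v 1.979 2.869 -2.34
v 1.066 -2.978 -2.44
v 1.928 -3.127 -2.051
v 1.052 -4.433 -2.969
v 1.914 -4.582 -2.58
v 1.148 -4.465 -2.017
v 1.157 -3.565 -1.691
v 1.823 -3.995 -3.329
v 1.832 -3.095 -3.003
v 2.395 -3.756 -2.6
v 1.978 -4.046 -1.79
v 1.002 -3.514 -3.23
v 0.585 -3.804 -2.42
v 3.158 -1.519 3.319
v 3.456 -1.843 2.592
v 3.522 -2.441 3.881
v 3.769 -1.63 2.739
v 3.943 -1.391 3.019
v 3.936 -1.181 3.368
v 3.751 -1.049 3.705
v 3.431 -1.024 3.955
v 3.047 -1.113 4.058
v 2.689 -1.294 3.992
v 2.438 -1.527 3.772
v 2.352 -1.758 3.449
v 2.451 -1.934 3.095
v 2.711 -2.015 2.793
v 3.074 -1.982 2.612
f 2 4 1
f 5 2 1
f 1 4 3
f 3 5 1
f 2 8 4
f 6 2 5
f 6 8 2
f 4 8 3
f 7 5 3
f 3 8 7
f 7 6 5
f 8 6 7
f 10 12 9
f 13 10 9
f 9 12 11
f 11 13 9
f 10 16 12
f 14 10 13
f 14 16 10
f 12 16 11
f 15 13 11
f 11 16 15
f 15 14 13
f 16 14 15
f 18 20 17
f 21 18 17
f 17 20 19
f 19 21 17
f 18 24 20
f 22 18 21
f 22 24 18
f 20 24 19
f 23 21 19
f 19 24 23
f 23 22 21
f 24 22 23
f 25 36 30
f 25 30 26
f 25 26 32
f 25 32 35
f 25 35 36
f 26 30 34
f 30 36 29
f 36 35 27
f 35 32 31
f 32 26 33
f 28 34 29
f 28 29 27
f 28 27 31
f 28 31 33
f 28 33 34
f 29 34 30
f 27 29 36
f 31 27 35
f 33 31 32
f 34 33 26
f 38 37 40
f 38 40 39
f 40 37 41
f 40 41 39
f 41 37 42
f 41 42 39
f 42 37 43
f 42 43 39
f 43 37 44
f 43 44 39
f 44 37 45
f 44 45 39
f 45 37 46
f 45 46 39
f 46 37 47
f 46 47 39
f 47 37 48
f 47 48 39
f 48 37 49
f 48 49 39
f 49 37 50
f 49 50 39
f 50 37 51
f 50 51 39
f 51 37 38
f 51 38 39



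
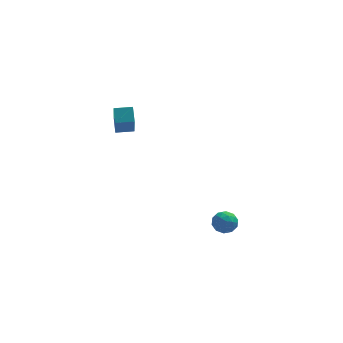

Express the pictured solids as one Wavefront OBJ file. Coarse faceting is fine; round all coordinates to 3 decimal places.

v 2.228 -2.906 -4.115
v 2.771 -3.002 -3.627
v 1.649 -3.838 -3.653
v 2.192 -3.934 -3.165
v 1.752 -3.346 -3.116
v 2.11 -2.77 -3.401
v 2.31 -4.07 -3.879
v 2.668 -3.494 -4.164
v 2.822 -3.721 -3.481
v 2.477 -3.273 -3.01
v 1.943 -3.567 -4.27
v 1.598 -3.119 -3.799
v 2.55 -2.872 -3.912
v 1.87 -3.968 -3.368
v 1.611 -3.622 -3.339
v 1.93 -3.678 -3.053
v 2.162 -2.736 -3.779
v 2.481 -2.792 -3.492
v 1.882 -2.994 -3.192
v 1.939 -4.048 -3.788
v 2.258 -4.104 -3.501
v 2.49 -3.162 -4.227
v 2.809 -3.218 -3.941
v 2.538 -3.846 -4.088
v 2.899 -3.351 -3.539
v 2.559 -3.899 -3.268
v 2.628 -3.979 -3.687
v 2.839 -3.641 -3.855
v 2.697 -3.088 -3.262
v 2.356 -3.636 -2.99
v 2.098 -3.29 -2.961
v 2.308 -2.951 -3.129
v 2.726 -3.511 -3.176
v 2.064 -3.204 -4.29
v 1.723 -3.752 -4.018
v 2.112 -3.889 -4.151
v 2.322 -3.55 -4.319
v 1.861 -2.941 -4.012
v 1.521 -3.489 -3.741
v 1.581 -3.199 -3.425
v 1.792 -2.861 -3.593
v 1.694 -3.329 -4.104
v -3.298 -1.248 2.084
v -3.335 -2.515 3.669
v -3.344 -0.491 2.688
v -3.381 -1.757 4.273
v -2.319 -1.223 2.127
v -2.356 -2.489 3.712
v -2.365 -0.465 2.731
v -2.402 -1.732 4.316
f 1 38 17
f 38 12 41
f 17 41 6
f 38 41 17
f 1 17 13
f 17 6 18
f 13 18 2
f 17 18 13
f 1 13 22
f 13 2 23
f 22 23 8
f 13 23 22
f 1 22 34
f 22 8 37
f 34 37 11
f 22 37 34
f 1 34 38
f 34 11 42
f 38 42 12
f 34 42 38
f 2 18 29
f 18 6 32
f 29 32 10
f 18 32 29
f 6 41 19
f 41 12 40
f 19 40 5
f 41 40 19
f 12 42 39
f 42 11 35
f 39 35 3
f 42 35 39
f 11 37 36
f 37 8 24
f 36 24 7
f 37 24 36
f 8 23 28
f 23 2 25
f 28 25 9
f 23 25 28
f 4 30 16
f 30 10 31
f 16 31 5
f 30 31 16
f 4 16 14
f 16 5 15
f 14 15 3
f 16 15 14
f 4 14 21
f 14 3 20
f 21 20 7
f 14 20 21
f 4 21 26
f 21 7 27
f 26 27 9
f 21 27 26
f 4 26 30
f 26 9 33
f 30 33 10
f 26 33 30
f 5 31 19
f 31 10 32
f 19 32 6
f 31 32 19
f 3 15 39
f 15 5 40
f 39 40 12
f 15 40 39
f 7 20 36
f 20 3 35
f 36 35 11
f 20 35 36
f 9 27 28
f 27 7 24
f 28 24 8
f 27 24 28
f 10 33 29
f 33 9 25
f 29 25 2
f 33 25 29
f 44 46 43
f 47 44 43
f 43 46 45
f 45 47 43
f 44 50 46
f 48 44 47
f 48 50 44
f 46 50 45
f 49 47 45
f 45 50 49
f 49 48 47
f 50 48 49



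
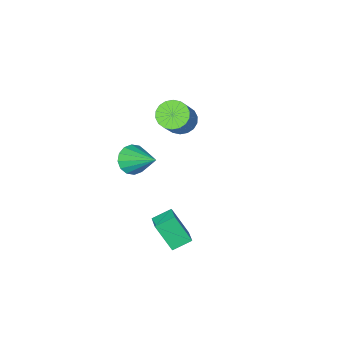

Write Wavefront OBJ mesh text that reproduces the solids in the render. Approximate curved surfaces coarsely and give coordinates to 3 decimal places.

v 0.375 2.877 -3.906
v 0.778 2.206 -2.615
v 0.701 3.601 -3.631
v 1.104 2.93 -2.34
v 1.196 2.65 -4.28
v 1.599 1.979 -2.989
v 1.522 3.374 -4.005
v 1.925 2.703 -2.714
v -3.055 -2.775 -2.593
v -2.495 -2.57 -3.064
v -1.544 -1.8 -1.597
v -2.105 -2.005 -1.127
v -2.701 -2.302 -3.071
v -1.751 -1.532 -1.604
v -2.978 -2.128 -2.984
v -2.027 -1.357 -1.517
v -3.269 -2.081 -2.819
v -2.319 -1.311 -1.352
v -3.519 -2.173 -2.609
v -2.568 -1.403 -1.143
v -3.676 -2.383 -2.397
v -2.726 -1.613 -0.93
v -3.711 -2.672 -2.223
v -2.76 -1.901 -0.756
v -3.616 -2.98 -2.123
v -2.665 -2.21 -0.656
v -3.409 -3.248 -2.116
v -2.459 -2.478 -0.649
v -3.133 -3.423 -2.203
v -2.182 -2.652 -0.736
v -2.841 -3.469 -2.368
v -1.891 -2.699 -0.901
v -2.592 -3.377 -2.577
v -1.641 -2.607 -1.111
v -2.434 -3.167 -2.79
v -1.484 -2.397 -1.323
v -2.4 -2.879 -2.964
v -1.449 -2.108 -1.497
v 0.232 -1.537 -2.648
v 0.97 -1.381 -2.738
v 0.048 -0.023 -1.532
v 0.789 -1.189 -3.029
v 0.459 -1.089 -3.218
v 0.067 -1.11 -3.255
v -0.28 -1.245 -3.128
v -0.49 -1.459 -2.873
v -0.507 -1.693 -2.558
v -0.326 -1.886 -2.266
v 0.005 -1.985 -2.077
v 0.396 -1.964 -2.041
v 0.743 -1.829 -2.168
v 0.953 -1.616 -2.423
f 2 4 1
f 5 2 1
f 1 4 3
f 3 5 1
f 2 8 4
f 6 2 5
f 6 8 2
f 4 8 3
f 7 5 3
f 3 8 7
f 7 6 5
f 8 6 7
f 10 9 13
f 10 13 11
f 11 13 14
f 11 14 12
f 13 9 15
f 13 15 14
f 14 15 16
f 14 16 12
f 15 9 17
f 15 17 16
f 16 17 18
f 16 18 12
f 17 9 19
f 17 19 18
f 18 19 20
f 18 20 12
f 19 9 21
f 19 21 20
f 20 21 22
f 20 22 12
f 21 9 23
f 21 23 22
f 22 23 24
f 22 24 12
f 23 9 25
f 23 25 24
f 24 25 26
f 24 26 12
f 25 9 27
f 25 27 26
f 26 27 28
f 26 28 12
f 27 9 29
f 27 29 28
f 28 29 30
f 28 30 12
f 29 9 31
f 29 31 30
f 30 31 32
f 30 32 12
f 31 9 33
f 31 33 32
f 32 33 34
f 32 34 12
f 33 9 35
f 33 35 34
f 34 35 36
f 34 36 12
f 35 9 37
f 35 37 36
f 36 37 38
f 36 38 12
f 37 9 10
f 37 10 38
f 38 10 11
f 38 11 12
f 40 39 42
f 40 42 41
f 42 39 43
f 42 43 41
f 43 39 44
f 43 44 41
f 44 39 45
f 44 45 41
f 45 39 46
f 45 46 41
f 46 39 47
f 46 47 41
f 47 39 48
f 47 48 41
f 48 39 49
f 48 49 41
f 49 39 50
f 49 50 41
f 50 39 51
f 50 51 41
f 51 39 52
f 51 52 41
f 52 39 40
f 52 40 41



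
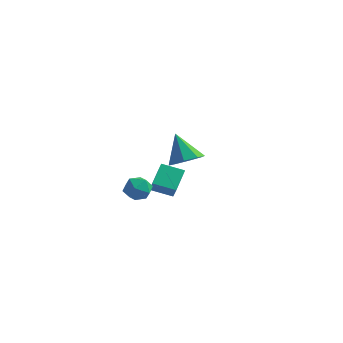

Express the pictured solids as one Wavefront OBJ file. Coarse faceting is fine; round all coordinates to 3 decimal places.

v 3.264 -2.982 3.201
v 4.013 -3.284 3.739
v 2.376 -2.478 4.719
v 4.075 -2.571 3.54
v 3.663 -2.099 3.142
v 3.017 -2.144 2.779
v 2.516 -2.679 2.663
v 2.453 -3.392 2.862
v 2.866 -3.864 3.26
v 3.511 -3.819 3.623
v -1.602 1.36 -2.026
v -0.799 1.258 -1.6
v -1.981 -0.018 -1.64
v -1.178 -0.12 -1.214
v -1.807 0.452 -0.875
v -1.572 1.303 -1.114
v -1.208 -0.063 -2.126
v -0.973 0.788 -2.365
v -0.555 0.378 -1.662
v -0.926 0.697 -0.888
v -1.854 0.543 -2.352
v -2.225 0.862 -1.578
v -2.035 3.275 -3.123
v -2.157 4.638 -2.219
v -0.763 3.673 -3.551
v -0.885 5.036 -2.648
v -1.595 2.764 -2.292
v -1.717 4.127 -1.389
v -0.323 3.162 -2.721
v -0.445 4.525 -1.817
f 2 1 4
f 2 4 3
f 4 1 5
f 4 5 3
f 5 1 6
f 5 6 3
f 6 1 7
f 6 7 3
f 7 1 8
f 7 8 3
f 8 1 9
f 8 9 3
f 9 1 10
f 9 10 3
f 10 1 2
f 10 2 3
f 11 22 16
f 11 16 12
f 11 12 18
f 11 18 21
f 11 21 22
f 12 16 20
f 16 22 15
f 22 21 13
f 21 18 17
f 18 12 19
f 14 20 15
f 14 15 13
f 14 13 17
f 14 17 19
f 14 19 20
f 15 20 16
f 13 15 22
f 17 13 21
f 19 17 18
f 20 19 12
f 24 26 23
f 27 24 23
f 23 26 25
f 25 27 23
f 24 30 26
f 28 24 27
f 28 30 24
f 26 30 25
f 29 27 25
f 25 30 29
f 29 28 27
f 30 28 29



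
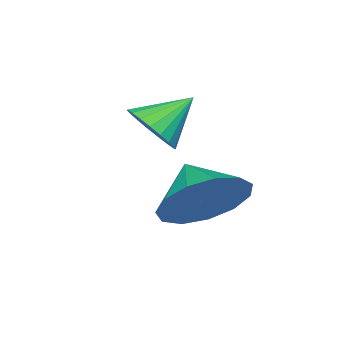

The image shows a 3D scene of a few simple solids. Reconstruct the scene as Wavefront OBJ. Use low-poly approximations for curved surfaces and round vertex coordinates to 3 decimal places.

v -2.52 -0.708 -2.511
v -1.558 -1.006 -2.149
v -3.02 -1.592 -1.909
v -1.775 -0.61 -1.749
v -2.229 -0.246 -1.591
v -2.775 -0.029 -1.725
v -3.24 -0.027 -2.108
v -3.477 -0.241 -2.62
v -3.41 -0.604 -3.097
v -3.06 -1 -3.387
v -2.539 -1.303 -3.4
v -2.012 -1.418 -3.13
v -1.646 -1.307 -2.664
v -3.461 -2.818 -1.419
v -3.023 -2.233 -1.252
v -4.359 -2.362 -0.661
v -3.179 -2.128 -1.5
v -3.384 -2.142 -1.734
v -3.603 -2.273 -1.914
v -3.797 -2.498 -2.009
v -3.933 -2.779 -2.001
v -3.987 -3.066 -1.892
v -3.95 -3.311 -1.702
v -3.829 -3.47 -1.463
v -3.644 -3.516 -1.216
v -3.428 -3.442 -1.004
v -3.217 -3.26 -0.864
v -3.049 -3.001 -0.82
v -2.951 -2.711 -0.879
v -2.942 -2.439 -1.032
f 2 1 4
f 2 4 3
f 4 1 5
f 4 5 3
f 5 1 6
f 5 6 3
f 6 1 7
f 6 7 3
f 7 1 8
f 7 8 3
f 8 1 9
f 8 9 3
f 9 1 10
f 9 10 3
f 10 1 11
f 10 11 3
f 11 1 12
f 11 12 3
f 12 1 13
f 12 13 3
f 13 1 2
f 13 2 3
f 15 14 17
f 15 17 16
f 17 14 18
f 17 18 16
f 18 14 19
f 18 19 16
f 19 14 20
f 19 20 16
f 20 14 21
f 20 21 16
f 21 14 22
f 21 22 16
f 22 14 23
f 22 23 16
f 23 14 24
f 23 24 16
f 24 14 25
f 24 25 16
f 25 14 26
f 25 26 16
f 26 14 27
f 26 27 16
f 27 14 28
f 27 28 16
f 28 14 29
f 28 29 16
f 29 14 30
f 29 30 16
f 30 14 15
f 30 15 16



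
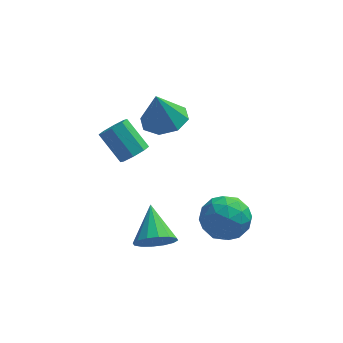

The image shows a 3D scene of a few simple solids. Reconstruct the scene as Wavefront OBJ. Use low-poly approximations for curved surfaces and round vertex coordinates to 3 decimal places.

v -0.08 -2.749 -0.098
v 0.687 -2.612 -0.15
v -0.26 -1.431 0.698
v 0.527 -2.437 -0.476
v 0.205 -2.345 -0.702
v -0.193 -2.361 -0.765
v -0.561 -2.481 -0.65
v -0.8 -2.673 -0.387
v -0.846 -2.885 -0.047
v -0.686 -3.061 0.28
v -0.364 -3.153 0.505
v 0.034 -3.136 0.569
v 0.402 -3.016 0.454
v 0.641 -2.825 0.191
v 0.21 1.797 2.569
v 0.682 1.032 2.597
v -0.09 1.663 3.951
v 1.068 1.585 2.735
v 0.952 2.263 2.775
v 0.4 2.668 2.695
v -0.263 2.563 2.541
v -0.649 2.009 2.404
v -0.533 1.332 2.363
v 0.019 0.927 2.443
v 2.676 -0.891 -0.871
v 3.253 -1.24 -0.162
v 1.407 -1.46 -0.118
v 1.984 -1.809 0.591
v 1.866 -0.844 0.487
v 2.65 -0.492 0.022
v 2.01 -2.208 -0.302
v 2.794 -1.856 -0.767
v 2.841 -2.054 0.189
v 2.752 -1.211 0.677
v 1.908 -1.489 -0.957
v 1.819 -0.646 -0.469
v 3.076 -1.015 -0.583
v 1.584 -1.685 0.303
v 1.514 -1.118 0.242
v 1.854 -1.323 0.658
v 2.722 -0.576 -0.474
v 3.061 -0.781 -0.058
v 2.245 -0.548 0.324
v 1.599 -1.919 -0.222
v 1.938 -2.124 0.194
v 2.806 -1.377 -0.938
v 3.146 -1.582 -0.522
v 2.415 -2.152 -0.604
v 3.173 -1.699 0.04
v 2.427 -2.034 0.483
v 2.442 -2.268 -0.042
v 2.903 -2.061 -0.315
v 3.121 -1.203 0.327
v 2.375 -1.538 0.77
v 2.305 -0.971 0.709
v 2.766 -0.764 0.435
v 2.879 -1.682 0.534
v 2.285 -1.162 -1.05
v 1.539 -1.497 -0.607
v 1.894 -1.936 -0.715
v 2.355 -1.729 -0.989
v 2.233 -0.666 -0.763
v 1.487 -1.001 -0.32
v 1.757 -0.639 0.035
v 2.218 -0.432 -0.238
v 1.781 -1.018 -0.814
v -0.787 -1.007 3.113
v -0.304 -0.845 3.39
v -1.05 -0.19 4.305
v -1.533 -0.353 4.027
v -0.428 -0.553 3.08
v -1.174 0.102 3.995
v -0.762 -0.527 2.789
v -1.508 0.128 3.704
v -1.111 -0.782 2.687
v -1.857 -0.127 3.602
v -1.27 -1.17 2.835
v -2.016 -0.515 3.75
v -1.146 -1.462 3.145
v -1.892 -0.807 4.06
v -0.812 -1.488 3.436
v -1.558 -0.833 4.351
v -0.463 -1.233 3.538
v -1.209 -0.578 4.453
f 2 1 4
f 2 4 3
f 4 1 5
f 4 5 3
f 5 1 6
f 5 6 3
f 6 1 7
f 6 7 3
f 7 1 8
f 7 8 3
f 8 1 9
f 8 9 3
f 9 1 10
f 9 10 3
f 10 1 11
f 10 11 3
f 11 1 12
f 11 12 3
f 12 1 13
f 12 13 3
f 13 1 14
f 13 14 3
f 14 1 2
f 14 2 3
f 16 15 18
f 16 18 17
f 18 15 19
f 18 19 17
f 19 15 20
f 19 20 17
f 20 15 21
f 20 21 17
f 21 15 22
f 21 22 17
f 22 15 23
f 22 23 17
f 23 15 24
f 23 24 17
f 24 15 16
f 24 16 17
f 25 62 41
f 62 36 65
f 41 65 30
f 62 65 41
f 25 41 37
f 41 30 42
f 37 42 26
f 41 42 37
f 25 37 46
f 37 26 47
f 46 47 32
f 37 47 46
f 25 46 58
f 46 32 61
f 58 61 35
f 46 61 58
f 25 58 62
f 58 35 66
f 62 66 36
f 58 66 62
f 26 42 53
f 42 30 56
f 53 56 34
f 42 56 53
f 30 65 43
f 65 36 64
f 43 64 29
f 65 64 43
f 36 66 63
f 66 35 59
f 63 59 27
f 66 59 63
f 35 61 60
f 61 32 48
f 60 48 31
f 61 48 60
f 32 47 52
f 47 26 49
f 52 49 33
f 47 49 52
f 28 54 40
f 54 34 55
f 40 55 29
f 54 55 40
f 28 40 38
f 40 29 39
f 38 39 27
f 40 39 38
f 28 38 45
f 38 27 44
f 45 44 31
f 38 44 45
f 28 45 50
f 45 31 51
f 50 51 33
f 45 51 50
f 28 50 54
f 50 33 57
f 54 57 34
f 50 57 54
f 29 55 43
f 55 34 56
f 43 56 30
f 55 56 43
f 27 39 63
f 39 29 64
f 63 64 36
f 39 64 63
f 31 44 60
f 44 27 59
f 60 59 35
f 44 59 60
f 33 51 52
f 51 31 48
f 52 48 32
f 51 48 52
f 34 57 53
f 57 33 49
f 53 49 26
f 57 49 53
f 68 67 71
f 68 71 69
f 69 71 72
f 69 72 70
f 71 67 73
f 71 73 72
f 72 73 74
f 72 74 70
f 73 67 75
f 73 75 74
f 74 75 76
f 74 76 70
f 75 67 77
f 75 77 76
f 76 77 78
f 76 78 70
f 77 67 79
f 77 79 78
f 78 79 80
f 78 80 70
f 79 67 81
f 79 81 80
f 80 81 82
f 80 82 70
f 81 67 83
f 81 83 82
f 82 83 84
f 82 84 70
f 83 67 68
f 83 68 84
f 84 68 69
f 84 69 70



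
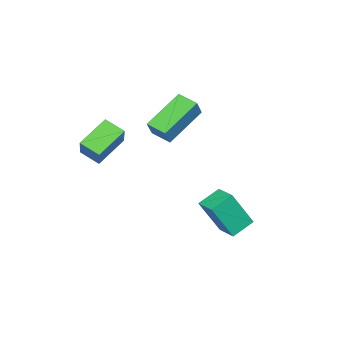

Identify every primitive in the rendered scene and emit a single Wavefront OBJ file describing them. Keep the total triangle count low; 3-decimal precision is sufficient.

v -4.255 -0.865 -0.041
v -3.612 -0.794 0.786
v -4.035 0.036 -0.289
v -3.392 0.107 0.538
v -2.688 -1.567 -1.198
v -2.045 -1.496 -0.371
v -2.468 -0.666 -1.446
v -1.825 -0.595 -0.619
v -1.066 2.124 -5.136
v -0.475 1.443 -3.474
v -1.896 2.638 -4.63
v -1.306 1.958 -2.969
v -0.494 2.922 -5.011
v 0.096 2.242 -3.35
v -1.325 3.437 -4.506
v -0.734 2.756 -2.844
v -0.643 -1.847 -0.72
v -0.685 -2.692 -0.265
v 0.448 -1.285 0.428
v 0.406 -2.13 0.882
v 0.534 -2.37 -1.582
v 0.492 -3.215 -1.128
v 1.625 -1.808 -0.435
v 1.583 -2.653 0.02
f 2 4 1
f 5 2 1
f 1 4 3
f 3 5 1
f 2 8 4
f 6 2 5
f 6 8 2
f 4 8 3
f 7 5 3
f 3 8 7
f 7 6 5
f 8 6 7
f 10 12 9
f 13 10 9
f 9 12 11
f 11 13 9
f 10 16 12
f 14 10 13
f 14 16 10
f 12 16 11
f 15 13 11
f 11 16 15
f 15 14 13
f 16 14 15
f 18 20 17
f 21 18 17
f 17 20 19
f 19 21 17
f 18 24 20
f 22 18 21
f 22 24 18
f 20 24 19
f 23 21 19
f 19 24 23
f 23 22 21
f 24 22 23



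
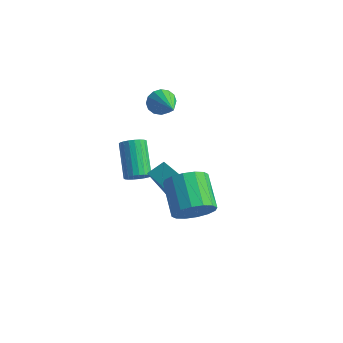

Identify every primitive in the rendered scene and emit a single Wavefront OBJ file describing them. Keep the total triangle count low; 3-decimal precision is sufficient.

v -1.717 -0.058 0.31
v -1.175 0.084 0.64
v -2.222 1.239 1.861
v -2.763 1.098 1.53
v -1.179 0.279 0.452
v -2.226 1.434 1.673
v -1.276 0.415 0.24
v -2.323 1.57 1.461
v -1.449 0.47 0.04
v -2.496 1.625 1.261
v -1.668 0.433 -0.114
v -2.715 1.589 1.107
v -1.896 0.312 -0.194
v -2.943 1.467 1.027
v -2.093 0.127 -0.187
v -3.14 1.282 1.033
v -2.224 -0.091 -0.095
v -3.271 1.065 1.126
v -2.268 -0.302 0.068
v -3.315 0.853 1.289
v -2.217 -0.471 0.272
v -3.263 0.684 1.493
v -2.079 -0.569 0.483
v -3.125 0.586 1.704
v -1.878 -0.578 0.664
v -2.925 0.577 1.885
v -1.649 -0.497 0.783
v -2.696 0.658 2.004
v -1.432 -0.341 0.821
v -2.479 0.815 2.042
v -1.265 -0.135 0.77
v -2.311 1.02 1.991
v 0.385 -1.253 1.649
v 0.766 -0.442 2.071
v -0.992 -0.358 1.173
v -0.611 0.453 1.594
v 1.151 -0.853 0.186
v 1.532 -0.042 0.607
v -0.226 0.042 -0.291
v 0.155 0.853 0.131
v 3.211 -2.96 2.546
v 3.973 -2.332 2.761
v 2.81 -1.233 3.67
v 2.049 -1.86 3.454
v 3.78 -2.16 2.307
v 2.618 -1.061 3.215
v 3.435 -2.202 1.916
v 2.273 -1.103 2.825
v 3.03 -2.448 1.694
v 1.868 -1.348 2.603
v 2.674 -2.83 1.701
v 1.511 -1.73 2.609
v 2.461 -3.247 1.933
v 1.299 -2.147 2.842
v 2.45 -3.587 2.33
v 1.287 -2.488 3.239
v 2.642 -3.759 2.785
v 1.48 -2.66 3.693
v 2.987 -3.717 3.175
v 1.825 -2.618 4.084
v 3.392 -3.472 3.397
v 2.23 -2.372 4.306
v 3.749 -3.09 3.391
v 2.586 -1.99 4.299
v 3.961 -2.673 3.158
v 2.799 -1.573 4.067
v -2.562 3.199 3.084
v -2.152 3.244 2.47
v -1.098 2.021 3.976
v -2.042 3.542 2.684
v -2.072 3.748 3.006
v -2.233 3.807 3.348
v -2.483 3.703 3.62
v -2.753 3.464 3.748
v -2.972 3.154 3.698
v -3.082 2.856 3.484
v -3.052 2.65 3.162
v -2.891 2.591 2.82
v -2.641 2.695 2.548
v -2.371 2.934 2.42
f 2 1 5
f 2 5 3
f 3 5 6
f 3 6 4
f 5 1 7
f 5 7 6
f 6 7 8
f 6 8 4
f 7 1 9
f 7 9 8
f 8 9 10
f 8 10 4
f 9 1 11
f 9 11 10
f 10 11 12
f 10 12 4
f 11 1 13
f 11 13 12
f 12 13 14
f 12 14 4
f 13 1 15
f 13 15 14
f 14 15 16
f 14 16 4
f 15 1 17
f 15 17 16
f 16 17 18
f 16 18 4
f 17 1 19
f 17 19 18
f 18 19 20
f 18 20 4
f 19 1 21
f 19 21 20
f 20 21 22
f 20 22 4
f 21 1 23
f 21 23 22
f 22 23 24
f 22 24 4
f 23 1 25
f 23 25 24
f 24 25 26
f 24 26 4
f 25 1 27
f 25 27 26
f 26 27 28
f 26 28 4
f 27 1 29
f 27 29 28
f 28 29 30
f 28 30 4
f 29 1 31
f 29 31 30
f 30 31 32
f 30 32 4
f 31 1 2
f 31 2 32
f 32 2 3
f 32 3 4
f 34 36 33
f 37 34 33
f 33 36 35
f 35 37 33
f 34 40 36
f 38 34 37
f 38 40 34
f 36 40 35
f 39 37 35
f 35 40 39
f 39 38 37
f 40 38 39
f 42 41 45
f 42 45 43
f 43 45 46
f 43 46 44
f 45 41 47
f 45 47 46
f 46 47 48
f 46 48 44
f 47 41 49
f 47 49 48
f 48 49 50
f 48 50 44
f 49 41 51
f 49 51 50
f 50 51 52
f 50 52 44
f 51 41 53
f 51 53 52
f 52 53 54
f 52 54 44
f 53 41 55
f 53 55 54
f 54 55 56
f 54 56 44
f 55 41 57
f 55 57 56
f 56 57 58
f 56 58 44
f 57 41 59
f 57 59 58
f 58 59 60
f 58 60 44
f 59 41 61
f 59 61 60
f 60 61 62
f 60 62 44
f 61 41 63
f 61 63 62
f 62 63 64
f 62 64 44
f 63 41 65
f 63 65 64
f 64 65 66
f 64 66 44
f 65 41 42
f 65 42 66
f 66 42 43
f 66 43 44
f 68 67 70
f 68 70 69
f 70 67 71
f 70 71 69
f 71 67 72
f 71 72 69
f 72 67 73
f 72 73 69
f 73 67 74
f 73 74 69
f 74 67 75
f 74 75 69
f 75 67 76
f 75 76 69
f 76 67 77
f 76 77 69
f 77 67 78
f 77 78 69
f 78 67 79
f 78 79 69
f 79 67 80
f 79 80 69
f 80 67 68
f 80 68 69



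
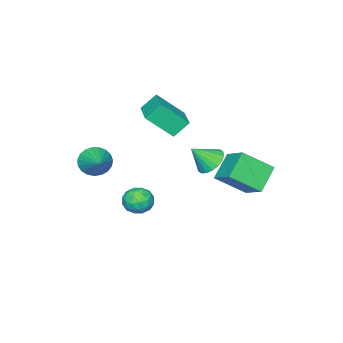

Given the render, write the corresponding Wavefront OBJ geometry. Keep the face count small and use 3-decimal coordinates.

v -2.321 2.566 -3.044
v -3.753 2.363 -1.89
v -1.743 4.039 -2.067
v -3.175 3.837 -0.914
v -1.125 1.263 -1.786
v -2.557 1.061 -0.633
v -0.547 2.737 -0.81
v -1.979 2.534 0.344
v 0.498 2.286 0.727
v 1.062 1.894 0.07
v 1.342 1.614 1.853
v 1.251 2.264 0.149
v 1.292 2.638 0.342
v 1.175 2.942 0.611
v 0.924 3.117 0.903
v 0.588 3.126 1.16
v 0.235 2.97 1.332
v -0.066 2.678 1.383
v -0.256 2.308 1.305
v -0.296 1.934 1.112
v -0.179 1.63 0.843
v 0.072 1.455 0.551
v 0.407 1.446 0.293
v 0.76 1.602 0.122
v -2.54 -5.143 0.84
v -3.318 -4.626 1.786
v -3.538 -3.898 -0.66
v -4.316 -3.381 0.287
v -1.184 -3.679 1.153
v -1.962 -3.162 2.1
v -2.182 -2.434 -0.346
v -2.96 -1.917 0.6
v 3.086 -3.653 -0.345
v 3.724 -3.676 -1.089
v 4.174 -2.287 0.545
v 3.462 -3.389 -1.21
v 3.135 -3.147 -1.182
v 2.8 -2.992 -1.01
v 2.514 -2.952 -0.722
v 2.327 -3.034 -0.369
v 2.272 -3.222 -0.012
v 2.357 -3.485 0.288
v 2.568 -3.777 0.478
v 2.869 -4.047 0.526
v 3.208 -4.25 0.423
v 3.525 -4.349 0.188
v 3.767 -4.328 -0.14
v 3.89 -4.19 -0.503
v 3.875 -3.96 -0.839
v 1.201 -1.088 -3.687
v 1.828 -0.942 -2.98
v 1.672 -2.558 -3.8
v 2.299 -2.412 -3.093
v 1.361 -2.416 -2.907
v 1.07 -1.507 -2.837
v 2.43 -1.993 -3.943
v 2.139 -1.084 -3.873
v 2.588 -1.501 -3.138
v 1.927 -1.762 -2.497
v 1.573 -1.738 -4.283
v 0.912 -1.999 -3.642
v 1.473 -0.886 -3.323
v 2.027 -2.614 -3.457
v 1.475 -2.616 -3.347
v 1.844 -2.53 -2.931
v 1.027 -1.218 -3.239
v 1.396 -1.132 -2.824
v 1.121 -1.998 -2.781
v 2.104 -2.368 -3.956
v 2.473 -2.282 -3.541
v 1.656 -0.97 -3.849
v 2.025 -0.884 -3.433
v 2.379 -1.502 -3.999
v 2.289 -1.129 -3.001
v 2.565 -1.993 -3.067
v 2.643 -1.747 -3.567
v 2.472 -1.213 -3.526
v 1.9 -1.282 -2.624
v 2.177 -2.146 -2.691
v 1.625 -2.148 -2.581
v 1.454 -1.614 -2.54
v 2.347 -1.611 -2.717
v 1.323 -1.354 -4.089
v 1.6 -2.218 -4.156
v 2.046 -1.886 -4.24
v 1.875 -1.352 -4.199
v 0.935 -1.507 -3.713
v 1.211 -2.371 -3.779
v 1.028 -2.287 -3.254
v 0.857 -1.753 -3.213
v 1.153 -1.889 -4.063
f 2 4 1
f 5 2 1
f 1 4 3
f 3 5 1
f 2 8 4
f 6 2 5
f 6 8 2
f 4 8 3
f 7 5 3
f 3 8 7
f 7 6 5
f 8 6 7
f 10 9 12
f 10 12 11
f 12 9 13
f 12 13 11
f 13 9 14
f 13 14 11
f 14 9 15
f 14 15 11
f 15 9 16
f 15 16 11
f 16 9 17
f 16 17 11
f 17 9 18
f 17 18 11
f 18 9 19
f 18 19 11
f 19 9 20
f 19 20 11
f 20 9 21
f 20 21 11
f 21 9 22
f 21 22 11
f 22 9 23
f 22 23 11
f 23 9 24
f 23 24 11
f 24 9 10
f 24 10 11
f 26 28 25
f 29 26 25
f 25 28 27
f 27 29 25
f 26 32 28
f 30 26 29
f 30 32 26
f 28 32 27
f 31 29 27
f 27 32 31
f 31 30 29
f 32 30 31
f 34 33 36
f 34 36 35
f 36 33 37
f 36 37 35
f 37 33 38
f 37 38 35
f 38 33 39
f 38 39 35
f 39 33 40
f 39 40 35
f 40 33 41
f 40 41 35
f 41 33 42
f 41 42 35
f 42 33 43
f 42 43 35
f 43 33 44
f 43 44 35
f 44 33 45
f 44 45 35
f 45 33 46
f 45 46 35
f 46 33 47
f 46 47 35
f 47 33 48
f 47 48 35
f 48 33 49
f 48 49 35
f 49 33 34
f 49 34 35
f 50 87 66
f 87 61 90
f 66 90 55
f 87 90 66
f 50 66 62
f 66 55 67
f 62 67 51
f 66 67 62
f 50 62 71
f 62 51 72
f 71 72 57
f 62 72 71
f 50 71 83
f 71 57 86
f 83 86 60
f 71 86 83
f 50 83 87
f 83 60 91
f 87 91 61
f 83 91 87
f 51 67 78
f 67 55 81
f 78 81 59
f 67 81 78
f 55 90 68
f 90 61 89
f 68 89 54
f 90 89 68
f 61 91 88
f 91 60 84
f 88 84 52
f 91 84 88
f 60 86 85
f 86 57 73
f 85 73 56
f 86 73 85
f 57 72 77
f 72 51 74
f 77 74 58
f 72 74 77
f 53 79 65
f 79 59 80
f 65 80 54
f 79 80 65
f 53 65 63
f 65 54 64
f 63 64 52
f 65 64 63
f 53 63 70
f 63 52 69
f 70 69 56
f 63 69 70
f 53 70 75
f 70 56 76
f 75 76 58
f 70 76 75
f 53 75 79
f 75 58 82
f 79 82 59
f 75 82 79
f 54 80 68
f 80 59 81
f 68 81 55
f 80 81 68
f 52 64 88
f 64 54 89
f 88 89 61
f 64 89 88
f 56 69 85
f 69 52 84
f 85 84 60
f 69 84 85
f 58 76 77
f 76 56 73
f 77 73 57
f 76 73 77
f 59 82 78
f 82 58 74
f 78 74 51
f 82 74 78



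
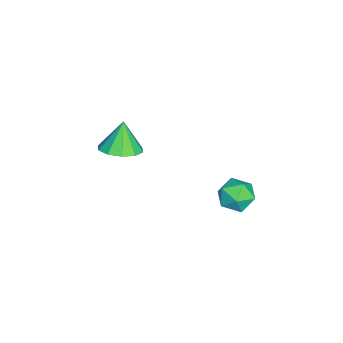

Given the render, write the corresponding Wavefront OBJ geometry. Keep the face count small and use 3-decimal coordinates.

v -0.818 3.334 2.005
v -0.322 4.018 1.785
v 0.162 2.922 2.935
v 0.658 3.606 2.715
v -0.089 3.73 3.148
v -0.695 3.985 2.574
v 0.535 2.955 2.146
v -0.071 3.21 1.572
v 0.514 3.783 1.872
v 0.128 4.263 2.491
v -0.288 2.677 2.229
v -0.674 3.157 2.848
v -1.427 -1.579 3.128
v -0.955 -2.384 3.35
v -2.013 -1.561 4.432
v -0.612 -1.924 3.499
v -0.58 -1.331 3.505
v -0.871 -0.833 3.368
v -1.375 -0.62 3.139
v -1.899 -0.773 2.905
v -2.242 -1.233 2.757
v -2.274 -1.826 2.75
v -1.983 -2.324 2.888
v -1.479 -2.537 3.117
f 1 12 6
f 1 6 2
f 1 2 8
f 1 8 11
f 1 11 12
f 2 6 10
f 6 12 5
f 12 11 3
f 11 8 7
f 8 2 9
f 4 10 5
f 4 5 3
f 4 3 7
f 4 7 9
f 4 9 10
f 5 10 6
f 3 5 12
f 7 3 11
f 9 7 8
f 10 9 2
f 14 13 16
f 14 16 15
f 16 13 17
f 16 17 15
f 17 13 18
f 17 18 15
f 18 13 19
f 18 19 15
f 19 13 20
f 19 20 15
f 20 13 21
f 20 21 15
f 21 13 22
f 21 22 15
f 22 13 23
f 22 23 15
f 23 13 24
f 23 24 15
f 24 13 14
f 24 14 15



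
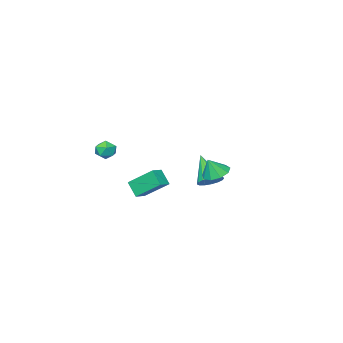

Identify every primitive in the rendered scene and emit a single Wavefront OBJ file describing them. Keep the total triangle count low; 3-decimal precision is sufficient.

v 0.014 0.673 -0.313
v 0.63 0.245 -0.525
v -0.374 -0.633 1.193
v 0.775 0.51 -0.258
v 0.715 0.819 -0.005
v 0.468 1.089 0.166
v 0.099 1.248 0.208
v -0.293 1.252 0.111
v -0.603 1.101 -0.1
v -0.747 0.835 -0.368
v -0.688 0.526 -0.62
v -0.44 0.256 -0.791
v -0.071 0.098 -0.833
v 0.321 0.094 -0.736
v 3.814 -0.431 -0.755
v 3.773 -1.17 0.072
v 3.151 0.889 0.391
v 3.11 0.151 1.218
v 4.59 -0.231 -0.538
v 4.549 -0.969 0.289
v 3.927 1.09 0.608
v 3.886 0.351 1.435
v 3.304 -3.551 1.941
v 4.015 -3.507 2.007
v 3.425 -4.473 1.253
v 4.136 -4.429 1.319
v 3.736 -4.622 1.879
v 3.662 -4.052 2.305
v 3.778 -3.928 0.955
v 3.704 -3.358 1.381
v 4.308 -3.74 1.398
v 4.282 -4.169 1.969
v 3.158 -3.811 1.291
v 3.132 -4.24 1.862
v 2.355 3.801 1.961
v 3.041 4.162 1.694
v 2.825 3.659 2.979
v 2.693 4.546 1.909
v 2.187 4.582 2.148
v 1.759 4.252 2.3
v 1.61 3.711 2.293
v 1.809 3.213 2.132
v 2.264 2.989 1.89
v 2.761 3.146 1.682
v 3.067 3.609 1.605
f 2 1 4
f 2 4 3
f 4 1 5
f 4 5 3
f 5 1 6
f 5 6 3
f 6 1 7
f 6 7 3
f 7 1 8
f 7 8 3
f 8 1 9
f 8 9 3
f 9 1 10
f 9 10 3
f 10 1 11
f 10 11 3
f 11 1 12
f 11 12 3
f 12 1 13
f 12 13 3
f 13 1 14
f 13 14 3
f 14 1 2
f 14 2 3
f 16 18 15
f 19 16 15
f 15 18 17
f 17 19 15
f 16 22 18
f 20 16 19
f 20 22 16
f 18 22 17
f 21 19 17
f 17 22 21
f 21 20 19
f 22 20 21
f 23 34 28
f 23 28 24
f 23 24 30
f 23 30 33
f 23 33 34
f 24 28 32
f 28 34 27
f 34 33 25
f 33 30 29
f 30 24 31
f 26 32 27
f 26 27 25
f 26 25 29
f 26 29 31
f 26 31 32
f 27 32 28
f 25 27 34
f 29 25 33
f 31 29 30
f 32 31 24
f 36 35 38
f 36 38 37
f 38 35 39
f 38 39 37
f 39 35 40
f 39 40 37
f 40 35 41
f 40 41 37
f 41 35 42
f 41 42 37
f 42 35 43
f 42 43 37
f 43 35 44
f 43 44 37
f 44 35 45
f 44 45 37
f 45 35 36
f 45 36 37

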